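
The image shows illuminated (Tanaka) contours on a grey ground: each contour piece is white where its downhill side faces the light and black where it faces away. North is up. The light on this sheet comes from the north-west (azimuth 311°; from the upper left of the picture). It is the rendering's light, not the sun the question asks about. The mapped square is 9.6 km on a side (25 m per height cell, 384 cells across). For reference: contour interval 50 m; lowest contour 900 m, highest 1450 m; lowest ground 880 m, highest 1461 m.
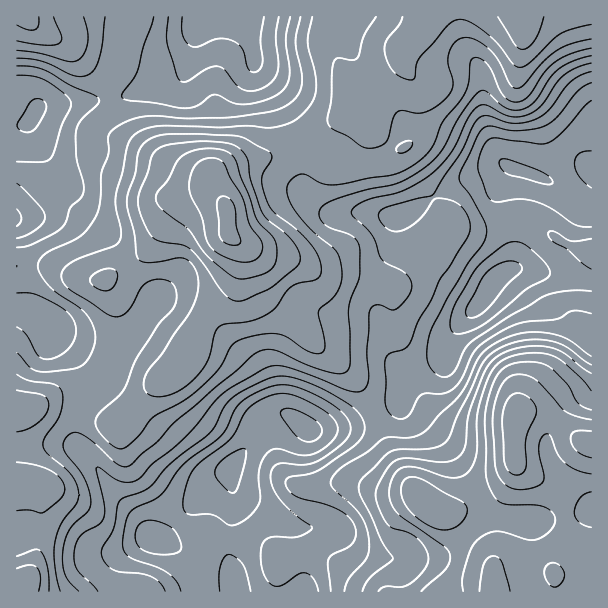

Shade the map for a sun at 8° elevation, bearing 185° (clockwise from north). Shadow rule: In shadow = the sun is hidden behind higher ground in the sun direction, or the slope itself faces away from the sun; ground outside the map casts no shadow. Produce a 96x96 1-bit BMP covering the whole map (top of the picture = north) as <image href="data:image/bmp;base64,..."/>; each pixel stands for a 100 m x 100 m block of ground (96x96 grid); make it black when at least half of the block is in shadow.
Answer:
<image width="96" height="96" href="data:image/bmp;base64,Qk2+BAAAAAAAAD4AAAAoAAAAYAAAAGAAAAABAAEAAAAAAIAEAAATCwAAEwsAAAIAAAAAAAAA////AAAAAAAA+AAAAAAAAfAAAAAA+AfAAAAAD/wAAAAA+B/AAAAAH/wAAADg8D/AAAAAH/wAAAD4YH/AAAAAAAAAAAD4AH/AAAAAAAAAAAD4AD/AAAAAAAAAAADwAD/AAAAAAAAAAADwAB/AAAAAAAABgAAAAB+AAAAAAAABwAAAAA8AAAAAAAAAAAAAAAAAAAAAAAAAAAAAAAAAAAAAAAAAAAAAAAAAAAAAAAAAAAAAAAAAAAAAAAAAAAAAAAAAAAAAAAOAAAAAAAAAAAAAAAfAAAAAAAAAAAAAAB/AAAAA8AAAAAAAAH/AAAAH8AAAAAfgAf/AAAD/8AAAAA/8B//AAAD/8AAAAB//j//AAAB/4AAAAD//7//AAAAf4AAAAD//5//AAAAPwAAAAB//5//AAAADgAAAAB//x/+AAAAAAAAAAB//x/+AAAEAAAAAAA//h/+AAAcAAAAAAA/+A/8AAA8AAAAAAAfgA/8AAB8AAAAAAAAAA/+AAB8AAAAAAAAAAf/gAA/4AAAAAAAAAf/wAA/8AAAAAAAAAf/4BA/+AAAAAAAAAP/4Pgf/AAAAAAAAAP///g//gAAAAAAAAH///h//gAAAAAAAAD//////gAAAAAAAAB//////gAAAAAAAAB//////gAAAAAAAAA+/////gAAAAAAAAAc///9/AAAAAAAAAAA///9/AAAAAAAAAAA///9+AAAAAAAAAAA///98AAAAAAAAAAA///8AAAAAAAAAAAAf//8AAAAAAAAAAAAf//8AAAAAAAAAAAAP//8AAAAAAAAAAAAP//8AAAAAAAAAAAAH//8AAAAAAAAAAAAH//8AAAAAAAAAAAAD//8AAAAAAAAAAAAD//8ADgAAAAAAAAAB//8APwAAAAAAAAAB//zgP4AAAAAAAAAA//j//wAAAADwAAAAf/D/wAAAAAP8AAAAf+P/gAAAAf//wAAAP8//gAAAAf///8AAH5//AAAAAf//8MAAD3/+AAAAAf//4AAAAv9gAAAAAf/gAAAAAf8AAAAAA/+AAAB4P/AAAAAAD/8AAADwP/AAAAAAH/wAAABwP+AAAAAAH/gAAABgP8AAAAAAH/AAAAAAHwAAAAAAD+AAAAAAAAAAAAAADgAAAAAAAAAAAAAAPgAAAAAAAABgAAAP/gAAAAAAAAAAAAA//wAAAAAAAAAAAAf//4AAAAAAAAAAAA///8AAAAAAAAAAAB///8AAAAAAAAAAAD////AAAAAAAAAAAH////gAAAAAAAAAAH////wAAAAAAAAAAH////wAAAAAAAAAAD////4AAAAAAAAAAB////wAAAAAAAAAAA////wAAAAAAAAAAAf///wAAAAAAAAAAAP///gAAAAAAAAAAAP///gAAAAAAAAAAAH///AAAAAAAAAAAAD///AAAAAAAAAAAAD//+AAAAAAAAAAAAB//8AAAAAAAAAAAAB//8AAAAAAAAAAAAA//4AAAAAAAAAAAAA//4AAAAAAAAAAAAAf/wAAAAAAAAAAAAAf/wAAAAAAAAA="/>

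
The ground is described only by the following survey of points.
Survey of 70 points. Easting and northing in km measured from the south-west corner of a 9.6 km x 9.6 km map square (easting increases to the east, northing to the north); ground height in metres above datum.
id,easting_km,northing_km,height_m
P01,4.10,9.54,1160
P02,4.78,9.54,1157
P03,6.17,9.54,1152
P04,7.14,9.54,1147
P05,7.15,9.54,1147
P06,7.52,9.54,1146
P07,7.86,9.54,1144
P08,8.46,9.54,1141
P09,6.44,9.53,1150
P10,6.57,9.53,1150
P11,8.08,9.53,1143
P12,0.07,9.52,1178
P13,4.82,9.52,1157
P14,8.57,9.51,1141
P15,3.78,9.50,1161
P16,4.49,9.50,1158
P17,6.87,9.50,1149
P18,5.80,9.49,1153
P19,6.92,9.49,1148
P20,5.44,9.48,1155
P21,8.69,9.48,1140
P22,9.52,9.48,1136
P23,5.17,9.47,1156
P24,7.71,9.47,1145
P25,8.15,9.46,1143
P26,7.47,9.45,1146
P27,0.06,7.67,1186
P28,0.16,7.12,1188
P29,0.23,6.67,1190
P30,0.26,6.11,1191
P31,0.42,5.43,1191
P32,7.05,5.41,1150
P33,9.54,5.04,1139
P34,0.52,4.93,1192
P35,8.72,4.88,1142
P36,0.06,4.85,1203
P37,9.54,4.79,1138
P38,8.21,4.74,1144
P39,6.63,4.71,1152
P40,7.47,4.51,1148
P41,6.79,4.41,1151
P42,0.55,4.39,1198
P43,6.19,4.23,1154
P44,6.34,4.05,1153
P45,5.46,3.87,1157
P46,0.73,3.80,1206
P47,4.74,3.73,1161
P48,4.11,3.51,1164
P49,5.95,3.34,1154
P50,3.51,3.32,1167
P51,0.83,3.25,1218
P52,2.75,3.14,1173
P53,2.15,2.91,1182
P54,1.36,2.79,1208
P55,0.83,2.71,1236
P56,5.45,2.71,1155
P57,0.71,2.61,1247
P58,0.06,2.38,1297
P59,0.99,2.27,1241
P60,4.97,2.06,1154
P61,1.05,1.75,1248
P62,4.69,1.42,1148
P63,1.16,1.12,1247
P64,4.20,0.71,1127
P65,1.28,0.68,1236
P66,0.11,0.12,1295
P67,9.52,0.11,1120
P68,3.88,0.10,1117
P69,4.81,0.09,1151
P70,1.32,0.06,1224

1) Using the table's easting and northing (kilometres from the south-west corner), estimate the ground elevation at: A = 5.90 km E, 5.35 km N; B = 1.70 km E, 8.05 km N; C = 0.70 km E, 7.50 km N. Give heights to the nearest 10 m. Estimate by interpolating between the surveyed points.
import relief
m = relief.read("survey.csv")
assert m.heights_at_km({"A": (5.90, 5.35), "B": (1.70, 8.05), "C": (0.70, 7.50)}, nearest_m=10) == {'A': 1160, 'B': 1170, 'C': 1180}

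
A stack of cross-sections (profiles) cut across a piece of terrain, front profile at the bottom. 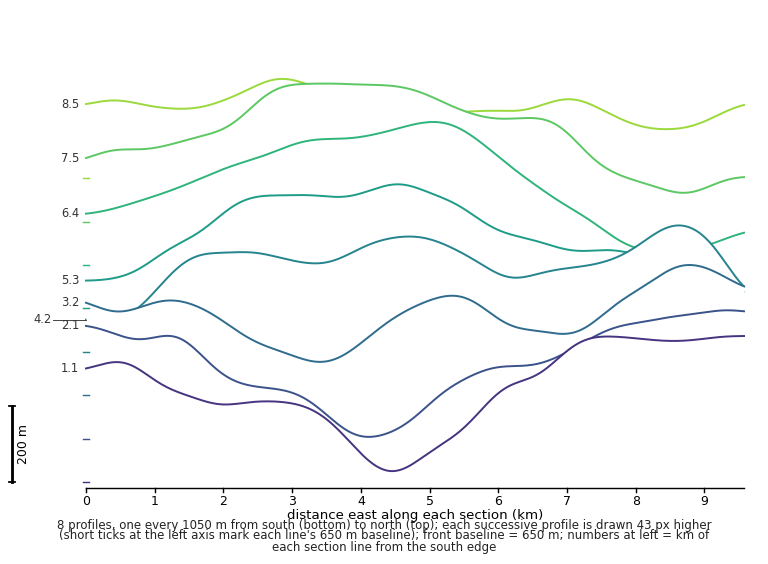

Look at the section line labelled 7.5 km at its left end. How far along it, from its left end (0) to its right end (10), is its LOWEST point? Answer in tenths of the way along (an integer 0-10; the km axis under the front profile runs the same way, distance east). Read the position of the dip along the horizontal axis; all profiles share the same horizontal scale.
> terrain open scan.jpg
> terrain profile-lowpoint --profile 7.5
9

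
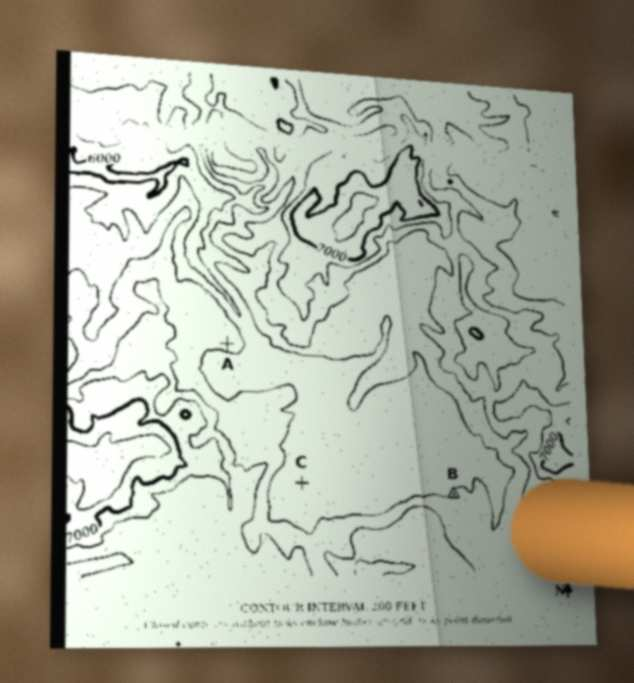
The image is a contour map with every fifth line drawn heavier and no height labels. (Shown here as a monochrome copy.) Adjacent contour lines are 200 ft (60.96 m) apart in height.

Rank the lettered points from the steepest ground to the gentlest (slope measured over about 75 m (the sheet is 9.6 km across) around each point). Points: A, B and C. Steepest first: A B C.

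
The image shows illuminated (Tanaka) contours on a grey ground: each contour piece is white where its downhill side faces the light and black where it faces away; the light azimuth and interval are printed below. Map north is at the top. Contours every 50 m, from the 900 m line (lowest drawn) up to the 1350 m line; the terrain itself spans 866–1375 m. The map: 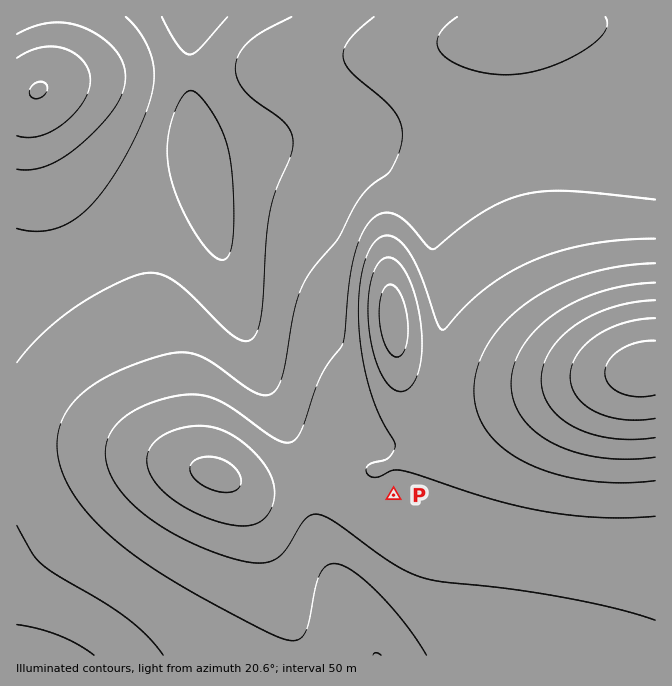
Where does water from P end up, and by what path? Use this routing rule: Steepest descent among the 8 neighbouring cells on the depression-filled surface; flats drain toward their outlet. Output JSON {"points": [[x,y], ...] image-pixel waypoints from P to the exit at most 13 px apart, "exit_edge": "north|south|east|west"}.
{"points": [[394, 495], [394, 508], [394, 522], [394, 535], [390, 548], [377, 562], [364, 575], [352, 588], [352, 602], [355, 615], [362, 628], [370, 642], [375, 655]], "exit_edge": "south"}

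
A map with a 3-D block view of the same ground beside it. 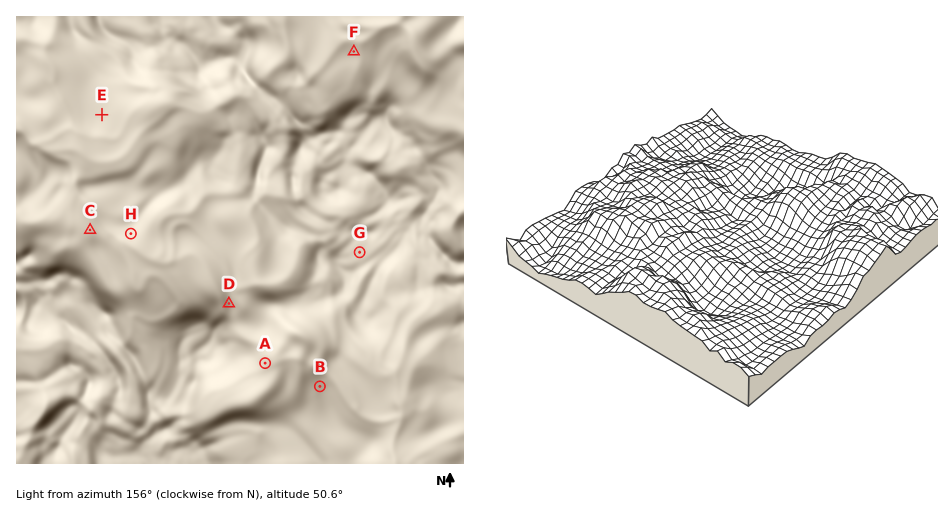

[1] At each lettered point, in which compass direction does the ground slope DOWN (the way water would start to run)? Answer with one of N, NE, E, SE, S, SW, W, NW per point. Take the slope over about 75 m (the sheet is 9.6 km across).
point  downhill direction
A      E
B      NW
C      W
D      NW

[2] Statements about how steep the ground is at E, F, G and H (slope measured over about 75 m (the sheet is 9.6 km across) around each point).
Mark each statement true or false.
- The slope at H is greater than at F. true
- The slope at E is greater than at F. false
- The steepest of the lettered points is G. false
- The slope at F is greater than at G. true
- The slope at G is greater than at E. false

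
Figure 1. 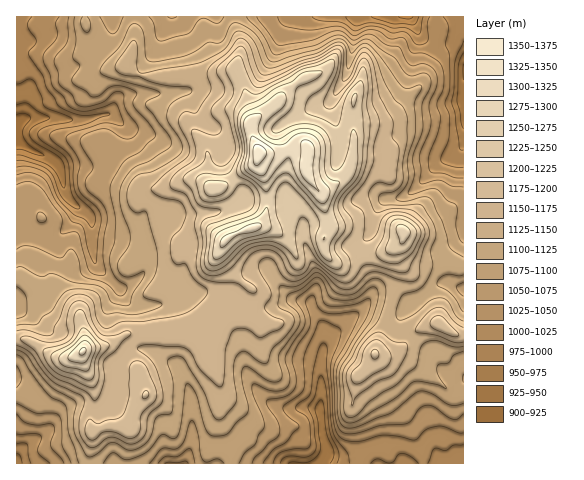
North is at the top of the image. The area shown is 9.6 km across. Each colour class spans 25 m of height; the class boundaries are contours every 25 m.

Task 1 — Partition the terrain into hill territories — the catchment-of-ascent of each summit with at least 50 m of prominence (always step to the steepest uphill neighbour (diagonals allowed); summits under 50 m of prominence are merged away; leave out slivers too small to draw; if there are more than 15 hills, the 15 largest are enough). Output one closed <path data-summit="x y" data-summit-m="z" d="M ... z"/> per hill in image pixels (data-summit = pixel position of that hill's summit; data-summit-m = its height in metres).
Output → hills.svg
<path data-summit="259 152" data-summit-m="1366" d="M463 16l-446 0-1 284 19-3 10-7 1-12-10-18 1-14 4-5 18-6 15-17 4-7-1-5 8 5 7 10 0 27 4 18 24 22 7 14 13 6 3 5 4 35 31 17 7 13 5 13 2 18 0 31-7 23 135 1 6-9 0-10-3-8-3-19 0-54 4-23 31-25 11-11 6-11 1-13-9-18-3-15 3-7 8-11 4-20 8-10 16-2 10-5 29-30 16-8 9-10z"/><path data-summit="83 351" data-summit-m="1304" d="M78 207l-6 15-13 13-18 6-4 5-1 14 10 18-1 12-10 7-19 4 0 78 12 7 10 10 7 29-1 7-24 20-4 11 169 1 7-24-1-43-6-19-7-13-31-17-4-35-3-5-10-4-4-4-6-12-24-22-4-18 0-27-3-5z"/><path data-summit="375 354" data-summit-m="1203" d="M447 282l-13 5-28 22-10 0-26-7-46 39-4 23 0 54 3 19 3 8 0 10-5 9 143-1 0-173z"/><path data-summit="403 230" data-summit-m="1259" d="M463 146l-8 9-16 8-29 30-14 6-10 0-6 5-6 13-2 13-8 11-3 7 3 15 9 18 0 10-5 12 6-1 22 7 10 0 35-26 6-1 17 6z"/>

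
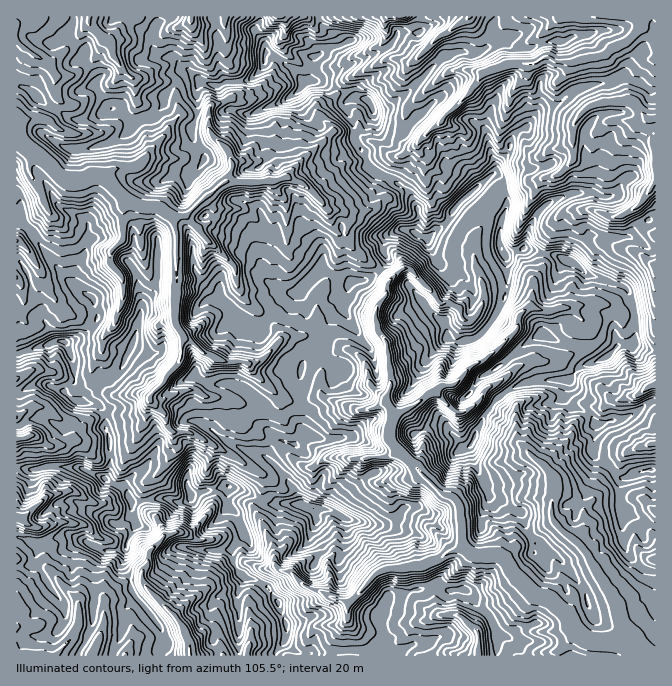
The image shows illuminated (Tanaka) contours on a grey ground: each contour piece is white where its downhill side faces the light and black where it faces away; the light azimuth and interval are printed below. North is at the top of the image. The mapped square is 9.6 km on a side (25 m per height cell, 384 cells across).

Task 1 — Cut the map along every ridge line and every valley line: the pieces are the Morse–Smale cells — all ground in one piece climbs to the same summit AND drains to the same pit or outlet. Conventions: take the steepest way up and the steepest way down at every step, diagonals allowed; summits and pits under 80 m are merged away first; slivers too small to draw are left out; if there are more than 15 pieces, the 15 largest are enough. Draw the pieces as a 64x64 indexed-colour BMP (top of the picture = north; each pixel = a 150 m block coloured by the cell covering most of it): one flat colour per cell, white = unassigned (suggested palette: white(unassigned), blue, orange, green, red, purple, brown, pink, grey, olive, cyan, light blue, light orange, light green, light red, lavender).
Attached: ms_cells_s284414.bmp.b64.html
<image width="64" height="64" href="data:image/bmp;base64,Qk12CAAAAAAAAHYAAAAoAAAAQAAAAEAAAAABAAQAAAAAAAAIAAATCwAAEwsAABAAAAAAAAAA////ALR3HwAOf/8ALKAsACgn1gC9Z5QAS1aMAMJ34wB/f38AIr28AM++FwDox64AeLv/AIrfmACWmP8A1bDFAIiIiIiIiIiHd3cAAAAzMzMzMzzMzMzMzDMzMzMzMzMziIiIiIiIiId3dwAAAAMzMzMzPMzMzMzMMzMzMzMzMzOIiIiIiIiIh3d3AAAAAzMzMzM8zMzMzMwzMzMzMzMzM4iIiIiIiIh3d3d3AAADMzMzMzzMzMzMzDMzMzMzMzMziIiIiIiIh3d3d3cAADMzMzMzPMzMzMzDMzMzMzMzMzOIiIiIiIh3d3d3dwAAMzMzMzM8zMzMzDMzMzMzMzMzM4iIiIiIiHd3d3d3AAMzMzMzMzMzzMzDMzMzMzMzMzMziIiIiIiHd3d3d3dwMzMzMzMzMzMzMzMzMzMzMzMzMzOIiIiIiId3d3d3dzMzMzMzMzMzMzMzMzMzMzMzMzMzM4iIiIiIh3d3d3d3MzMzMzMzMzMzMzMzMzMzMzMzMzMziIiIiIiHd3d3d3czMzMzMzMzMzMzMzIiIjMzMzMzMzOLuIiLu7d3d3d3dzMzMzMzMzMzMzMzMiIiMzMzMzMzM7u7u7u7u3d3d3d3czMzMzMzMzMzMzMyIiIzMzIzMzMzu7u7u7u7d3d3d3czMzMzMzMzMzMzMyIiIjMzIiMzMzO7u7u7u7t3d3d3dzMzMzMzMzMzMzMzIiIiMzIiIzMzM7u7u7u7uxd3F3dzMxERMzMzMzMzMzMiIiIzMiIiMzMzu7u7u7uxERERF3MxEREzMzMzMzMzIiIiIiIiIiIzMzO7u7u7sREREREREREREzMzMzMzMzIiIiIiIiIiIjMzM7u7u7qhEREREREREREzMzMzMzMzIiIiIiIiIiIiIwADqqqqqqEREREREREREzMzMzMzMzMiIiIiIiIiIiIgAACqqqqqoRERERERERETMzMzMzMzMzIiIiIiIiIiIgAAAKqqqqqhERERERERERERMzMzMzMzMiIiIiIiIiIiAAAAqqqqqqERERERERERERETMzMzMzMyIiIiIiIiIiIAAACqqqqqoRERERERERERERMzMzMzMyIiIiIiIiIiItAAAKqqqqqhEREREREREREREzMzMzMiIiIiIiIiIiIt3d0AqqqqERERERERERERERETMyIiIiIiIiIiIiIiLd3d3d2qqqERERERERERERERVSIiIiIiIiIiIiIiIiIt3d3d3aqqqhERERERERERERVVIiIiIiIiIiIiIiIiIi3d3d3dqqqqERERERERERERVVVSIiIiIiIiIiIiIiIiIt3d3d2qqqoREREREREREVVVVVIiIiIiIiIiIiIiIiIiIt3d3RqqoRERERERERVVVVVVUiIiIiIiIiIiIiIiIiIiIt3dEREREREREREVVVVVVVVVIiIiIiIiIiIiIiIiIiIiIkQREREREREREVVVVVVVVVVSIiIiIiIiIiIiIiIiIiIiRBERERERERERVVVVVVVVVVIiIiIiIiIiIiIiIiIiIiJEERERERERERFVVVVVVVVVVSIiIiIiIiIiIiIiIiIiIkQREREREREREVVVVVVVVVVVUiIiIiIiIiIiIiIiIiIiRBERERERERERVVVVVVVVVVVSIiIiIiIiIiIiIiIiIiREERERERERERFVVVVVVVVVVVUiIiIiIiIiIiIiIiIkREQREREREREREVVVVVVVVVVVVVUiIiIiIiIiIiIiJERERBERERERERERVVVVVVVVVVVVVVIiIiIiIiIiIiREREREERERERERERFVVVVVVVVVVVVVUiIiIiIiJCJEREREREQREREREREREVVVVVVVVVVVVVVSIiIiIiJERERERERERBERERERERERVVVVVVVVVVUFVVUlRCIiIkRERERERERJERERERERERFRFVVVVVVVVQVVVVVEQiIiJERERERERJkRERERERERERERVVVVVVVVVVVVVUREIiIkREREREREmRERERERERERERVVVVVVVVVVVVVVRERCIiRERERERERJEREREREREREREVVVVVVVVVVVVVREREQiJEREREREREkREREREREREREREREVVWZlVVVVREREREIkRERERERJmRERERERERERERERERZmZmZVVUREREREREREQAREREmZERERERERERERERFmZmZmZmZURERERERERERAAERESZkRERERERERERERFmZmZmZmZmAABEREREREREAARERJmRERERERERERERFmZmZmZmZmAAAAREREREREREREREmZERERERERERERFmZmZmZmZmYAAAAERERERERERERERJkREREREREREREWZmZmZmZmZgAABERERERERERERERESRERERERERER7uZmZmZmZmZgAAAERERERERERERERESZERERERERERHu7uZmZmZmZmAP/wBERERERERERERERJkREREREREREe7u5mZmZmZmb///8ARERERERERERERJmRERERERERHu7uAGZmZmYG//////AERERERERERERESZEREREREe7u7gAGZmZmYAAP/////wCUSURERERERERJkREREREe7u7gAAZmZmAAAAAP////8JmZmZmUSZRERESRERERER7u4AAABmZmAAAAAAAP//8AAAmZmZmZmZlESZERERER7u7gAAAAZmYAAAAAAAAP8AAAAJmZmZmZmZmZkREREREe7gAAAABmYAAAAAAAAAAAAAAACZmZmZmZmZmRERERERHgAAAAAGZgAAAAAAAAAAAAAAAJmZmZmZmZmZ"/>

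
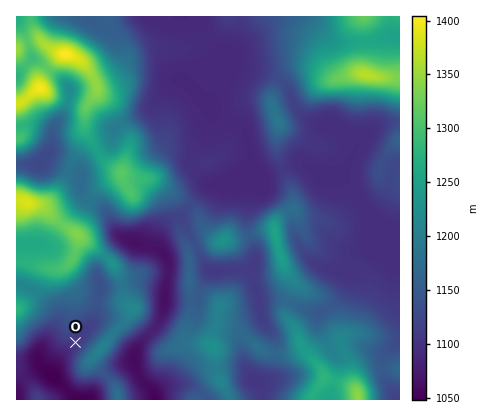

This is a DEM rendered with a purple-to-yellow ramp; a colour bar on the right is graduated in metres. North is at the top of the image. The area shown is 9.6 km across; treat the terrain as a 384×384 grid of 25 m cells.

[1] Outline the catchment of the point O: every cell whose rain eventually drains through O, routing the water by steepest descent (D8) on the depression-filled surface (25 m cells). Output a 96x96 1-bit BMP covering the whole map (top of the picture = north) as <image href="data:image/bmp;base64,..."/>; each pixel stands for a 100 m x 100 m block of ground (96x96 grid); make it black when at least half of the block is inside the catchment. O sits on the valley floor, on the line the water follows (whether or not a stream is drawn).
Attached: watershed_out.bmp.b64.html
<image width="96" height="96" href="data:image/bmp;base64,Qk2+BAAAAAAAAD4AAAAoAAAAYAAAAGAAAAABAAEAAAAAAIAEAAATCwAAEwsAAAIAAAAAAAAA////AAAAAAAAAAAAAAAAAAAAAAAAAAAAAAAAAAAAAAAAAAAAAAAAAAAAAAAAAAAAAAAAAAAAAAAAAAAAAAAAAAAAAAAAAAAAAAAAAAAAAAAAAAAAAAAAAAAAAAAAAAAAAAAAAAAAAAAAAAAAAAAAAAAAAAAAAAAAAAAAAAAAAAAAAAAAAAAAAAAAAAAAAAAAAAAAAAAAAAAAAAgAAAAAAAAAAAAAABwAAAAAAAAAAAAAAD4AAAAAAAAAAAAAAf8AAAAAAAAAAAAAA/8AAAAAAAAAAAAAB/+AAAAAAAAAAAAAB//AAAAAAAAAAAAAB//gAAAAAAAAAAAAA//wAAAAAAAAAAAAA//4AAAAAAAAAAAAA//4AAAAAAAAAAAAA//4AAAAAAAAAAAAA//wAAAAAAAAAAAAA//gAAAAAAAAAAAAA//gAAAAAAAAAAAAA//gAAAAAAAAAAAAB//AAAAAAAAAAAAAD//AAAAAAAAAAAAAD//AAAAAAAAAAAAAD//AAAAAAAAAAAAAD/+AAAAAAAAAAAAAB/+AAAAAAAAAAAAAA/8AAAAAAAAAAAAAA/4AAAAAAAAAAAAAAfwAAAAAAAAAAAAAAfgAAAAAAAAAAAAAAeAAAAAAAAAAAAAAAcAAAAAAAAAAAAAAAIAAAAAAAAAAAAAAAAAAAAAAAAAAAAAAAAAAAAAAAAAAAAAAAAAAAAAAAAAAAAAAAAAAAAAAAAAAAAAAAAAAAAAAAAAAAAAAAAAAAAAAAAAAAAAAAAAAAAAAAAAAAAAAAAAAAAAAAAAAAAAAAAAAAAAAAAAAAAAAAAAAAAAAAAAAAAAAAAAAAAAAAAAAAAAAAAAAAAAAAAAAAAAAAAAAAAAAAAAAAAAAAAAAAAAAAAAAAAAAAAAAAAAAAAAAAAAAAAAAAAAAAAAAAAAAAAAAAAAAAAAAAAAAAAAAAAAAAAAAAAAAAAAAAAAAAAAAAAAAAAAAAAAAAAAAAAAAAAAAAAAAAAAAAAAAAAAAAAAAAAAAAAAAAAAAAAAAAAAAAAAAAAAAAAAAAAAAAAAAAAAAAAAAAAAAAAAAAAAAAAAAAAAAAAAAAAAAAAAAAAAAAAAAAAAAAAAAAAAAAAAAAAAAAAAAAAAAAAAAAAAAAAAAAAAAAAAAAAAAAAAAAAAAAAAAAAAAAAAAAAAAAAAAAAAAAAAAAAAAAAAAAAAAAAAAAAAAAAAAAAAAAAAAAAAAAAAAAAAAAAAAAAAAAAAAAAAAAAAAAAAAAAAAAAAAAAAAAAAAAAAAAAAAAAAAAAAAAAAAAAAAAAAAAAAAAAAAAAAAAAAAAAAAAAAAAAAAAAAAAAAAAAAAAAAAAAAAAAAAAAAAAAAAAAAAAAAAAAAAAAAAAAAAAAAAAAAAAAAAAAAAAAAAAAAAAAAAAAAAAAAAAAAAAAAAAAAAAAAAAAAAAAAAAAAAAAAAAAAAAAAAAAAAAAAAAAAAAAAAAAAAAAAAAAAAAAAAAAAAAAAAAAAAAAAAAAAAAAAAAAAAAAAAAAAAAAAAAAAAAAAAAAAAAAAAAAA="/>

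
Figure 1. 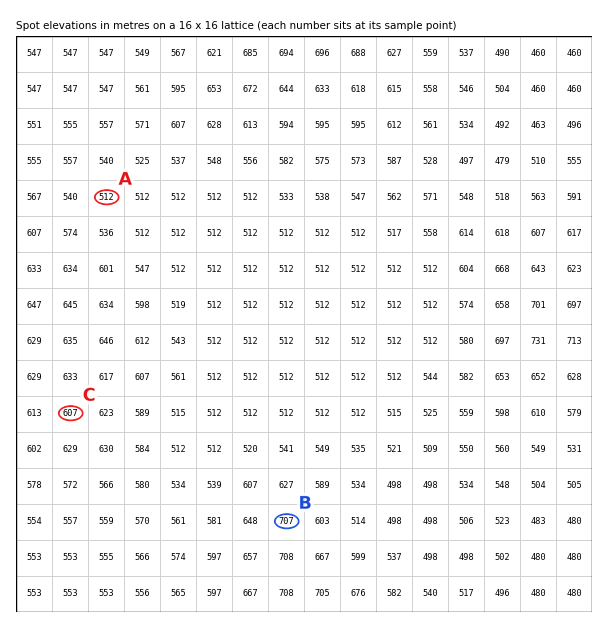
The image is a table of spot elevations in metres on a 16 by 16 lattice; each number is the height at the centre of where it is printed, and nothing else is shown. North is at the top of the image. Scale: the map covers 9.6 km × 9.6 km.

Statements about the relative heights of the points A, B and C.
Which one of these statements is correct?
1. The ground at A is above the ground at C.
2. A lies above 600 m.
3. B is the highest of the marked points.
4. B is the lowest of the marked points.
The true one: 3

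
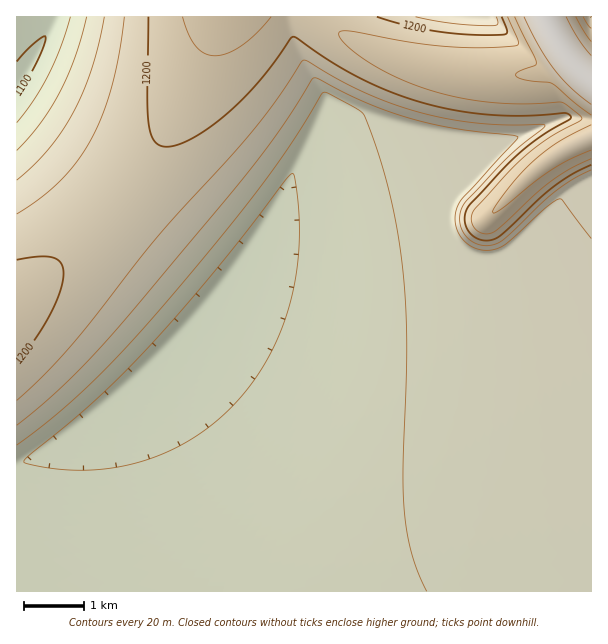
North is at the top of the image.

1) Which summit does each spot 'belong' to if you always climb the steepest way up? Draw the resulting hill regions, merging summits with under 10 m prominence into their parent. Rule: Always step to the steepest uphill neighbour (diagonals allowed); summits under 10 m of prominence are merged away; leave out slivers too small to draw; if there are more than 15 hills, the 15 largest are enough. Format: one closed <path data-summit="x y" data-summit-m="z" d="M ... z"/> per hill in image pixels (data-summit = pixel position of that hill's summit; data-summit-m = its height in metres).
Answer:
<path data-summit="591 138" data-summit-m="1251" d="M582 118l-19 0-9 3-36 15-63 32-53 18-61 13-63 6-44 65-48 59-54 53-31 27-48 36-30 19-7 3 0 124 575 1 1-472z"/><path data-summit="227 17" data-summit-m="1230" d="M288 16l-234 0-20 41-18 27 0 38 200 170 32-43 28-42 32-61 18-42-1-8-27-43-6-15z"/><path data-summit="545 17" data-summit-m="1278" d="M591 16l-301 0-1 10 5 16 14 30 17 24 1 8-18 42-31 58 13 1 51-6 61-13 53-18 63-32 36-15 9-3 28 2z"/><path data-summit="17 312" data-summit-m="1209" d="M17 122l-1 343 4 1 54-36 58-48 54-53 26-32 4-7z"/>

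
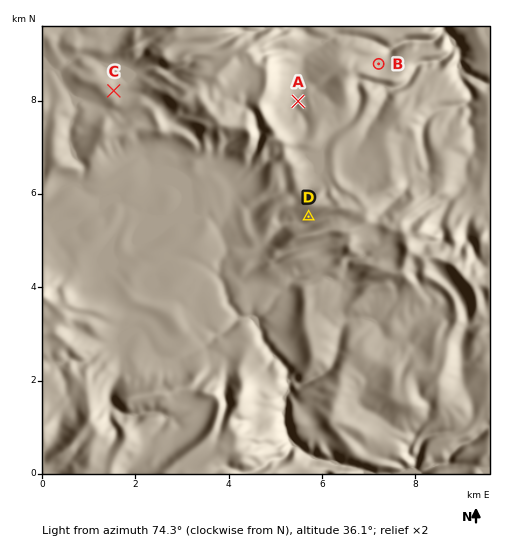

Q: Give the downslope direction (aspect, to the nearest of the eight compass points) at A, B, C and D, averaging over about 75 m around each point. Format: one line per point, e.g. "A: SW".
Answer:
A: NW
B: NE
C: E
D: SW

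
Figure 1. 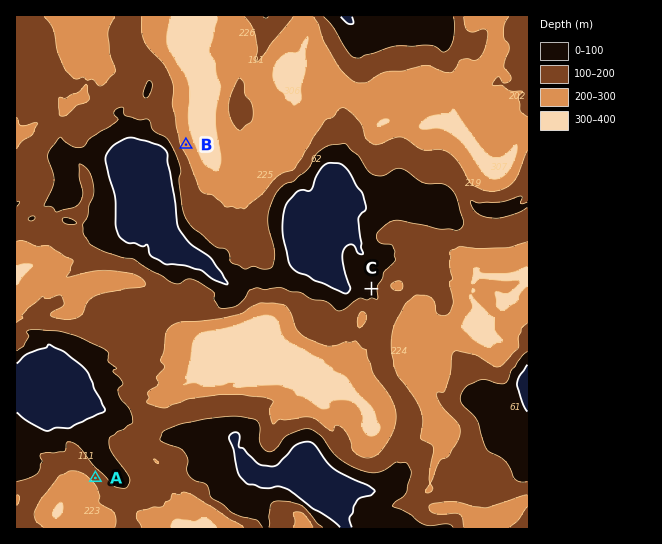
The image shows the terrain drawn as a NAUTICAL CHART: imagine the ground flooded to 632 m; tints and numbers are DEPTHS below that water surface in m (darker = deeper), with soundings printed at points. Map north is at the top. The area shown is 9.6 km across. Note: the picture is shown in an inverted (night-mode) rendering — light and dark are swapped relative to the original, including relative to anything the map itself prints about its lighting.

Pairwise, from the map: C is higher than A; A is higher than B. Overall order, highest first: C A B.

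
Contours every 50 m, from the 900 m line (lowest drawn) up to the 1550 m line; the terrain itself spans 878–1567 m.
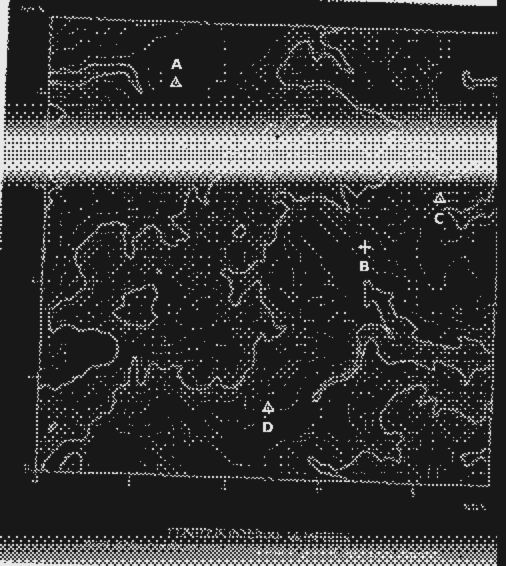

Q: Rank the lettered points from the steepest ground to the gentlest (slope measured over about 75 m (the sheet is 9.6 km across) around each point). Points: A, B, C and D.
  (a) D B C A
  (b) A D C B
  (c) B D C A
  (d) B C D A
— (d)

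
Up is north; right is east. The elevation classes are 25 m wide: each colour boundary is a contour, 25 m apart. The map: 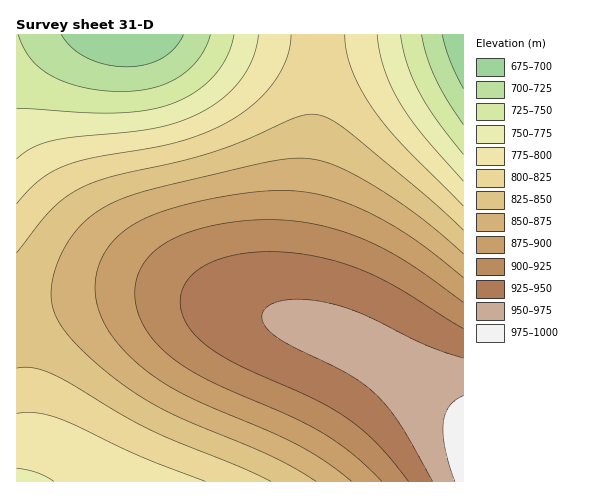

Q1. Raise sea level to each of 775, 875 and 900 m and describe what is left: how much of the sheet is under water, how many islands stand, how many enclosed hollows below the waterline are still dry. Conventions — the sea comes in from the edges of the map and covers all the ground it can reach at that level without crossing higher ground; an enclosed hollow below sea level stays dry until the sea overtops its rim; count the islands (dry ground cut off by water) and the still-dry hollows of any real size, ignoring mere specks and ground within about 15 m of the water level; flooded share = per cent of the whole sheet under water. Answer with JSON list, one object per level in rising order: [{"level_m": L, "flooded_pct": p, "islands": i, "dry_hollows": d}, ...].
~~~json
[{"level_m": 775, "flooded_pct": 15, "islands": 0, "dry_hollows": 0}, {"level_m": 875, "flooded_pct": 60, "islands": 0, "dry_hollows": 0}, {"level_m": 900, "flooded_pct": 70, "islands": 0, "dry_hollows": 0}]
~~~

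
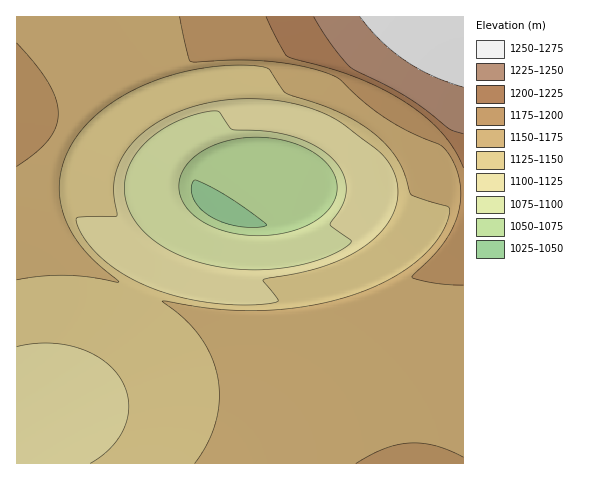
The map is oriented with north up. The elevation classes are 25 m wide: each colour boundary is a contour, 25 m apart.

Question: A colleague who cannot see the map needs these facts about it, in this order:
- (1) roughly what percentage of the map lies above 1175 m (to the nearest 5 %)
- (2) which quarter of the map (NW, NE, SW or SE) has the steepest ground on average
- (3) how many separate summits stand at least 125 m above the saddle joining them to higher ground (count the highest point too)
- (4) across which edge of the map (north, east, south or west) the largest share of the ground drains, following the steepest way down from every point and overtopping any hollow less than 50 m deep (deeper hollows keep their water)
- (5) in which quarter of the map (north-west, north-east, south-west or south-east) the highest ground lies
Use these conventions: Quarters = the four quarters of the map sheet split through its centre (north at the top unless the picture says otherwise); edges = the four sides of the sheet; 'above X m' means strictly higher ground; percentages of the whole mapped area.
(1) Roughly 15 % of the ground is higher than 1175 m.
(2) Slopes are steepest in the north-east quarter.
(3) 1 summit rises at least 125 m above its surroundings.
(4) The largest share of the runoff leaves by the western edge.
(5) The highest point lies in the north-east quarter of the map.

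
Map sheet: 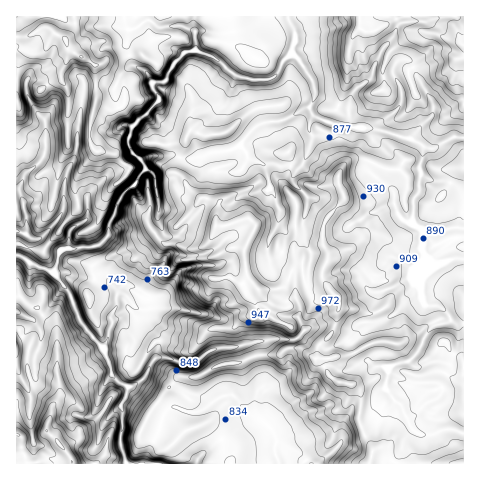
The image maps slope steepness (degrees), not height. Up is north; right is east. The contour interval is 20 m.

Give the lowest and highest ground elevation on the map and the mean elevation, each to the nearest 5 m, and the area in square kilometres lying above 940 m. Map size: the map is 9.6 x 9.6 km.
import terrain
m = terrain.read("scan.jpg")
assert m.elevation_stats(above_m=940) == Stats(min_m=665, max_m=1045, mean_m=875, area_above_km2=19.9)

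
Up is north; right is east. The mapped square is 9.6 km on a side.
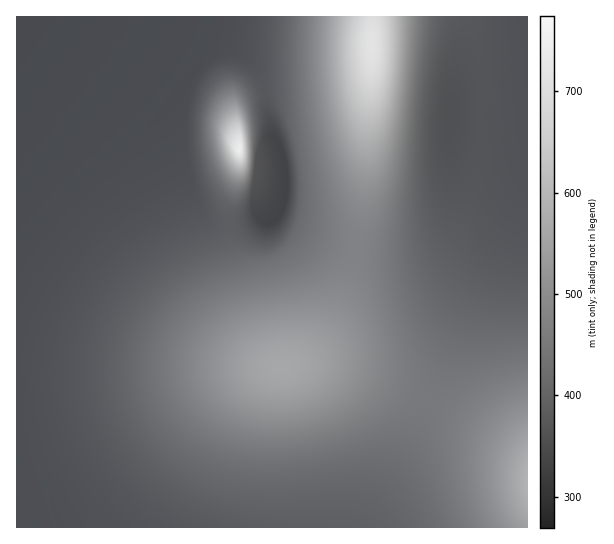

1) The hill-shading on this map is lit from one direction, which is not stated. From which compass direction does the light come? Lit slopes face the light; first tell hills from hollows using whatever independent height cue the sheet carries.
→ NW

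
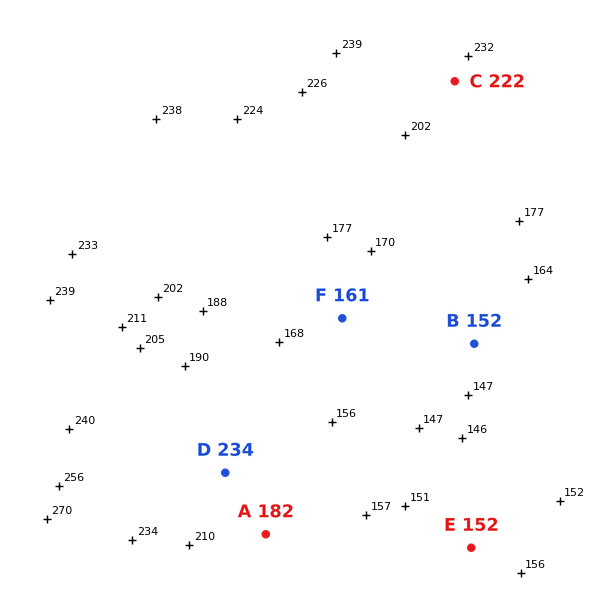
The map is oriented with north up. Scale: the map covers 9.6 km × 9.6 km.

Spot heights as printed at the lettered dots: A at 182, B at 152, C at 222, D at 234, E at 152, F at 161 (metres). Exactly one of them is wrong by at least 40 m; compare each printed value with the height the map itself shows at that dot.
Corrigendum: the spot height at D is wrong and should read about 184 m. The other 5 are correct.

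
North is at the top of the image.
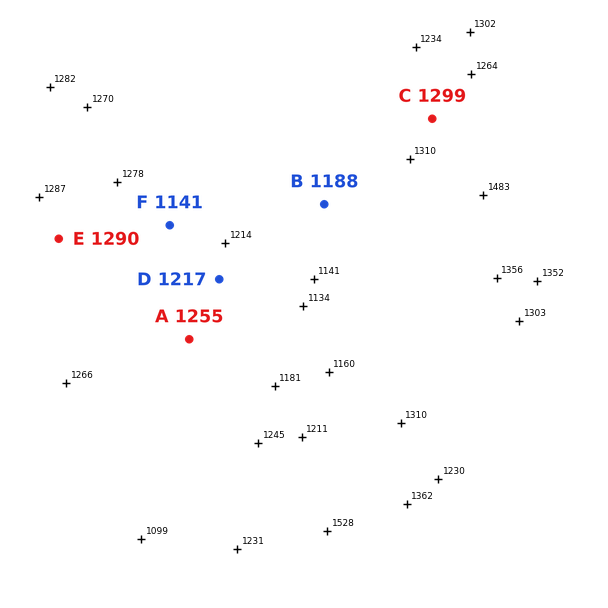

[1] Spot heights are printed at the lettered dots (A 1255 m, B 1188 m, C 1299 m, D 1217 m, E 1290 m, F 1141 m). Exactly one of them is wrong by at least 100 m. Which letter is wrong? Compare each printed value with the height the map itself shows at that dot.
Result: F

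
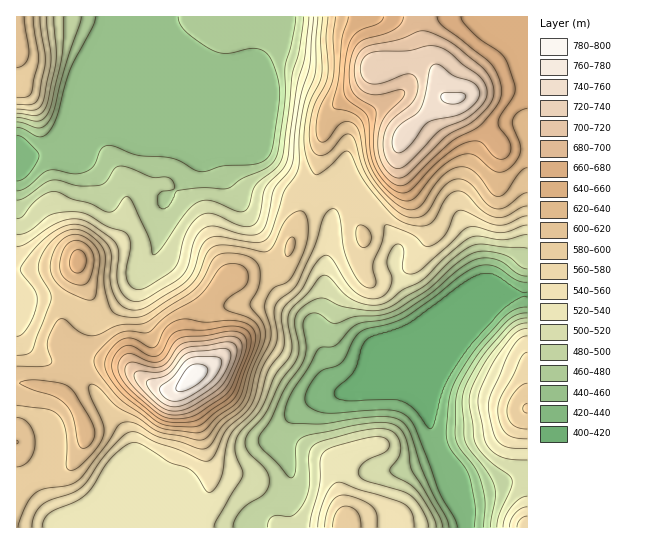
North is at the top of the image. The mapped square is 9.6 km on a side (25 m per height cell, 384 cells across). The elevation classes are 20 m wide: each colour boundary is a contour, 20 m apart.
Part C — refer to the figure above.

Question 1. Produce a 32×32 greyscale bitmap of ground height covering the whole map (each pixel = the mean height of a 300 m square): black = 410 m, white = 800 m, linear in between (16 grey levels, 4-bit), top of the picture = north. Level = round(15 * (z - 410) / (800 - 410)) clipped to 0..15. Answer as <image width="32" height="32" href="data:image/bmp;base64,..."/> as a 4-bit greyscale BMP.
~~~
<image width="32" height="32" href="data:image/bmp;base64,Qk12AgAAAAAAAHYAAAAoAAAAIAAAACAAAAABAAQAAAAAAAACAAATCwAAEwsAABAAAAAAAAAAAAAAABEREQAiIiIAMzMzAERERABVVVUAZmZmAHd3dwCIiIgAmZmZAKqqqgC7u7sAzMzMAN3d3QDu7u4A////AGVUREREREQzNEZ3ZVQxEkZ2VVREREVUMzNGZmVUIRJFd2ZURERFVEQzRVVUQxESNHd3ZURVVVVEM0VUQzIRIzSHeHZVVWZlQyNEVUQxESREh3iHZWZ3ZTMjNEREIRI0Vnd4h3eJmXZDIiIjMyESNWd3iId5vMuYZCIREREQEkVniIh3m97tynUyEQAAAAJFZ4iIiKzN7tuFQhEQAAABNFZ3eImrq97sllMhEAAAACRWZ4iImZq8zKdUIiEAAAASRWd3d4iJmaqXUyIiEQAAASRmd3dmeImIh1QzMzMhAAASZnd3VVZ4iIdlREVUMhAAAGZ4h1RFZ4iHdlRWZVQxABFniZdURFaIh3dVVmVVQyEjVniGVDRGd2Z3ZWZlVlQzM0VnZUQzRVVVd2VnZmZlVVVERUREM0RERWdmZmZ3ZmZ2NEQzMzMzMzRmZmZomHZ4hyIzMzMzMzM0VmZmiqmHeIgSIiIzIiIiI0Z3Z6zKmImYERESIiIRERI1d3i8zKmaqRIRERERERERNYh4vdzLqqkzIRERERERESV5iazd3LqZZTEREREREREleZq7zd3bqXYxERERERERJGiry7zd3Kp2QhERERERESRXrMzM3MupdkIRERERIiIjV5vMzMy6qXZDIREREiIiI1eau7y7qpl2QyERESIiIiNXmaq7qqmZ"/>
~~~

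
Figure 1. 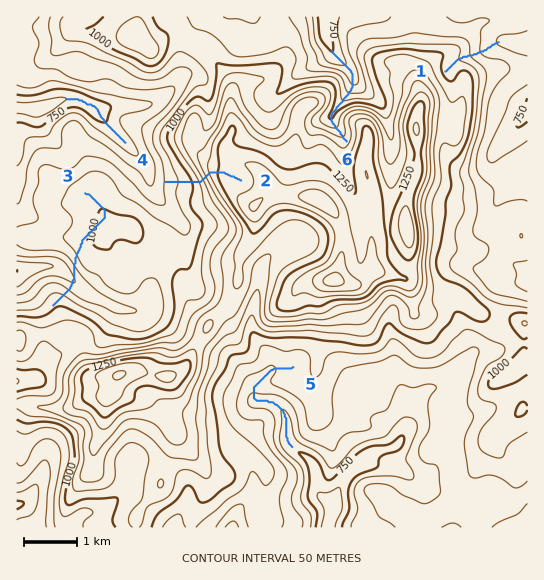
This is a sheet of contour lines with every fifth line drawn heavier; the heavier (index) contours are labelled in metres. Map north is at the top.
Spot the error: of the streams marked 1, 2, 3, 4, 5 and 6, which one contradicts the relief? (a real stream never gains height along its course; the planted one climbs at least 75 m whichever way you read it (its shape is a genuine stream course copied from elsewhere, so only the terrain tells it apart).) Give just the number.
3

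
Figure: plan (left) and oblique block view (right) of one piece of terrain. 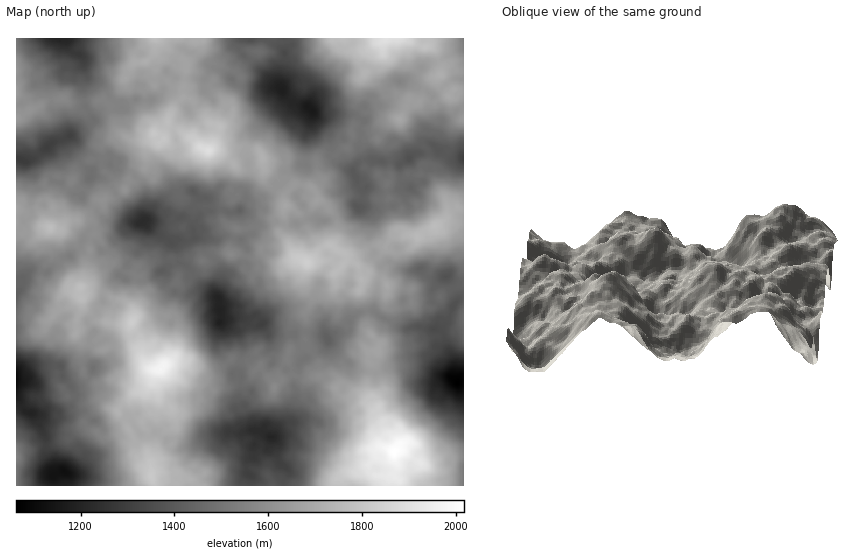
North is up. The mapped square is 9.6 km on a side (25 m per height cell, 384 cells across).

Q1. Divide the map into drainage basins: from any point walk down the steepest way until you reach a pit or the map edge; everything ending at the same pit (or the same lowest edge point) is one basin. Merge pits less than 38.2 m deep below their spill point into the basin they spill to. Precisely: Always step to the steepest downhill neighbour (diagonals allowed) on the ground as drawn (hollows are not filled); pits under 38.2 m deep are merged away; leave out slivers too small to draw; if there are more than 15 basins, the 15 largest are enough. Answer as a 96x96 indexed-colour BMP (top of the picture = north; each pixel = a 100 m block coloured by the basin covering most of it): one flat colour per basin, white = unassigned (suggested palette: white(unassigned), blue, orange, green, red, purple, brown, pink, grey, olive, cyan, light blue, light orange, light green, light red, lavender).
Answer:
<image width="96" height="96" href="data:image/bmp;base64,Qk12EgAAAAAAAHYAAAAoAAAAYAAAAGAAAAABAAQAAAAAAAASAAATCwAAEwsAABAAAAAAAAAA////ALR3HwAOf/8ALKAsACgn1gC9Z5QAS1aMAMJ34wB/f38AIr28AM++FwDox64AeLv/AIrfmACWmP8A1bDFAKqqqqqqqqqqqqqqqqqqoREREREzMzMzMzMzMzMzMzMzMzMzERERERERAAAAAAAAAKqqqqqqqqqqqqqqqqqqoRERERMzMzMzMzMzMzMzMzMzMzMzERERERERAAAAAAAAAKqqqqqqqqqqqqqqqqqqoREREzMzMzMzMzMzMzMzMzMzMzMzMREREREQAAAAAAAAAKqqqqqqqqqqqqqqqqqqozMzMzMzMzMzMzMzMzMzMzMzMzMzMzMREREQAAAAAAAAAKqqqqqqqqqqqqqqqqqqozMzMzMzMzMzMzMzMzMzMzMzMzMzMzMzEREQAAAAAAAAAKqqqqqqqqqqqqqqqqqqoTMzMzMzMzMzMzMzMzMzMzMzMzMzMzMzEREQAAAREQAAAKqqqqqqqqqqqqqqqqqqERMzMzMzMzMzMzMzMzMzMzMzMzMzMzMzMREQABEREREREVqqqqqqqqqqqqqqqqoRERMzMzMzMzMzMzMzMzMzMzMzMzMzMzMzMxEQAREREREREVVVWlqqqqqqqqqqqqoRERETMzMzMzMzMzMzMzMzMzMzMzMzMzMzMzMzEREREREREVVVVVVaqqqqqqqqqqERERETMzMzMzMzMzMzMzMzMzMzMzMzMzMzMzMxEREREREREVVVVVVVVaqqqqWqqqERERERMzMzMzMzMzMzMzMzMzMzMzMzMzMzMzMxEREREREREVVVVVVVVVqqpVVVWqERERERMzMzMzMzMzMzMzMzMzMzMzMzMzMzMzEREREREREREVVVVVVVVVWlVVVVVRERERERMzMzMzMzMzMzMzMzMzMzMzMzMzMzMzEREREREREREVVVVVVVVVVVVVVVURERERERMzMzMzMzMzMzMzMzMzMzMzMzMzMzMzEREREREREREVVVVVVVVVVVVVVVURERERERMzMzMzMzMzMzMzMzMzMzMzMzMzMzMxEREREREREREVVVVVVVVVVVVVVVERERERERMzMzMzMzMzMzMzMzMzMzMzMzMzMzNBEREREREREREVVVVVVVVVVVVVVVERERERETMzMzMzMzMzMzMzMzMzMzMzMzMzMzNBEREREREREREVVVVVVVVVVVVVVVURERERETMzMzMzMzMzMzMzMzMzMzMzMzMzMzQREREREREREREVVVVVVVVVVVVVVVVRERERMzMzMzMzMzMzMzMzMzMzMzMzMzMzMUEREREREREREREVVVVVVVVVVVVVVVVVERETMzMzMzMzMzMzMzMzMzMzMzMzMzERFEEREREREREREREVVVVVVVVVVVVVVVVVVRETMzMzMzMzMzMzMzMzMzMzMzMzMxEURBEREREREREREREVVVVVVVVVVVVVVVVVVVETMzMzMzMzMzMzMzMzMzMzMzMzPBFERBEREREREREREREVVVVVVVVVVVVVVVVVVVUTMzMzMzMzMzMzMzMzRDMzMzMzzEREREEREREREREREREVVVVVVVVVVVVVVVVVVVVTMzMzMzMzMzMzMzM0REMzzDPMzMREREEREREREREREREVVVVVVVVVVVVVVVVVVVVTMzMzMzMzMzMzMzNERETMzMzMzMREREEREREREREREREVVVVVVVVVVVVVVVVVVVRBMzMzNEREQzMzM0RERETMzMzMzMREREEREREREREREREVVVVVVVVVVVVVVVVVVVRBEUNERERERDMzNEREREzMzMzMzMREREEREREREREREREVVVVVVVVVVVVVVVVVVUQRERREREREREREREREREzMzMzMzMxEREEREREREREREREVVVVVVVVVVVVVVVVVVUQRERREREREREREREREREzMzMzMzMzMxEEREREREREREREVVVVVVVVVVVVVVVVVVUQRERREREREREREREREREREzMzMzMzMzMzBEREREREREREVVVVVVVVVVVVVVVVVUUQRERRERERERERERERERERETMzMzMzMzMzBEREREREREREVVVVVVVVVUREVVVVVEUQRERRERERERERERERERERETMzMzMzMzMwREREREREREREVVVVVVVVVERERVVVVFEQRERRERERERERERERERERETMzMzMzMzMEREREREREREREVVVVVVVVVERERVVVVRERBERFERERERERERERERERETMzMzMzMzBEREREREREREREVVVVVVVVVERERFVVVREREERFERERERERERERERERETMzMzMzMzBEREREREREREREVVVVdVVVVERERERERREREERRERERERERERERERERETMzMzMzMzBEREREREREREREd3d3d1VVVERERERERRERERERERERERERERERERERETMzMzMzMzBEREREREREREREd3d3d3VVVURERERERZERERERERERERERERERERERETMzMzMzMzBEREREREREREREd3d3d3dVVUREREREUZkRERERERERERERERERERERERMzMzMzMzBEREREREREREREd3d3d3d3VURERERFERmZERERERERERERERERERERERMzMzMzMzBEREREREREREREd3d3d3d3d0RERFERERmZkRERERERERERERERERERERMzMzMzMwRERERER7u7hEREd3d3d1V3d0REURERERmZmZERERERERERERERERERERMzMzMzMwRERERER7u7u4REd3d3dVVVVVERERERERmZmZkRERERERERERERERERETMzBzMwRERERERER7u7u7uEd3d3VVVVVUWRERERERmZmZmRERERERERERERERERETBERERERERERERERHu7u7u7t3d3VVVVVUWRERERERmZmZmZEREREREREREREREREQREREREREREREREREe7u7u7t3d1VVVVVVRZEREREZmZmZmZmZEREREREREREREREQRERERERERERERERER7u7u7t3d3VVVVVVRFmREZmZmZmZmZmZkREREREREREREREQRERERERERERERERERHu7u7t3d3VVVVVVREWZGZmZmZmZmZmZmREREREREREREREQRERERERERERERERERHu7u7t3d3dVVVVVRERZmZmZmZmZmZmZmZEREREREREERFE/xEREREREREREREREREe7u7t3d3dVVVVVVERZmZmZmZmZmZmZmZkRERERERBEREf//ERERG7EREREREREREe7u7t3d3dVVVVVVERZmZmZmZmZmZmZmZmZmREREQRERH///8REbu7uxEREREREREe7u7t3d3dVVVVVVERZmZmZmZmZmZmZmZmZmREREREERT/////G7u7u7sREREREREe7u7t3d3dVVVVVVEWZmZmZmZmZmZmZmZmZmRERERERE//////+7u7u7u7sRERERHu7u7t3d3dVVVVVVFmZmZmZmZmZmZmZmZmZmZERERERP///////7u7u7u7uxERERHu7u7hEd3dVVVVVVVmZmZmZmZmZmZmZmZmZmZERERERP///////7u7u7u7u7uIiBHu7u7hEREdd3VVVVVmZmZmZmZmZmZmZmZmZmRERERERP///////7u7u7u7u4iIiIiO7u7hERmRF3dVVVZmZmZmZmZmZmZmZmZmZkRERERERE///////7u7u7u7u4iIiIiI7uEREZmRF3d3dmZmZmZmZmZmZmZmZmZmZERERERERE//////+7u7u7u7uIiIiIiIgRERGZkRF3d3d2ZmZmZmZmZmZmZmZmZmZERERERERP//H///+7u7u7u7uIiIiIiIiBEZmZkRF3d3d3ZmZmZmZmZmZmZmZmZmZERERERERE8REf//u7u7u7u7uIiIiIiIiIEZmZkRd3d3d3dmZmZmZmZmZmZmZmZmZkREREREREERER/7u7u7u7u7uIiIiIiIiIiJmZmZd3d3d3eZZmZmZmZmZmZmZmZmZmRERERERBERERG7u7u7u7u7uIiIiIiIiIiJmZmXd3d3d3mZl3ZmZmZmZmZmZmZmZmZERERERCERERu7u7u7u7u7uIiIiIiIiIiJmZmXd3d3eZmZmZlmZmZmZmZmZmZmZmREREREQiIRERu7u7u7u7u7iIiIiIiIiIiJmZmXd3d3mZmZmZd2ZmZmZmZmZmZmZmRERERCIiIhIiu7u7u7u7u7iIiIiIiIiIiJmZmZd3d5mZmZmXd2ZmZmZmZmZmZmZmREREQiIiIiIiK7u7u7u7u7iIiIiIiIiIiJmZmZmZmZmZmZl3d3FmZmZmZmZmZmZmZEREQiIiIiIiK7u7u7u7u4gAAIiIiIiIiJmZmZmZmZmZmZd3d3EWZmZmZmZmZmZmZEREQiIiIiIiK7u7u7u7iIgAAAAIiIiIiJmZmZmZmZmZmZd3d3dxZmZmZmZmZmZmZBFEQiIiIiIiK7u7u7u4iIgAAAAIiIiIiJmZmZmZmZmZmXd3d3d3ZmZmZmZmZmZmEREREiIiIiIiIru7u7uIiIgAAAAAiIiIiJmZmZmZmZmZmXd3d3d3ZmZmZmZmZmZhEREREiIiIiIiIiK7u7uIiIgAAAAACIiIiJmZmZmZmZmZmXd3d3d3ZmZmZmZmZmYRERERIiIiIiIiIiIru7uIiIgAAAAAiIiIiJmZmZmZmZmZmXd3d3d3ZmZmZmZmESIiIRIiIiIiIiIiIiIiK7uIiIgAAAAAiIiIiJmZmZmZmZmZmZd3d3d3dmZhEWZhESIiIiIiIiIiIiIiIiIiIruIiIAAAAAIiIiIiJmZmZmZmZmZmZmXd3d3d3ERERERERIiIiIiIiIiIiIiIiIiIru4iAiAAACIiIiIiJmZmZmZmZmZmZmZd3d3dxERERERERIiIiIiIiIiIiIiIiIiIoiIiIiIAAiIiIiIiJmZmZmZmZmZmZmZd3d3cREREREREREiIiIiIiIiIiIiIiIiIoiCiIiICIiIiIiIiJmZmZmZmZmZmZmXd3d3cRERERERESIiIiIiIiIiIiIiIiIiIiIiIoiICIiIiIiIiJmZmZmZmZmZmZmXd3d3EREREREREiIiIiIiIiIiIiIiIiIiIiIiIiKIiIiIiIiIiBmZmZmZmZmZmZmXd3dxERERERERIiIiIiIiIiIiIiIiIiIiIiIiIiIiKIiIiIiIiBEZmZmZmZmZmZl3d3cRERERERESIiIiIiIiIiIiIiIiIiIiIiIiIiIiKIiIiIiIiBF3eZmZmZmZmZl3d3EREREREREiIiIiIiIiIiIiIiIiIiIiIiIiIiIiIoiIiIiIghF3d3mZl3d3d5d3d3EREREREREiIiIiIiIiIiIiIiIiIiIiIiIiIiIiIiKIEYiIghd3d3d3d3d3d3d3dxERERERESIiIiIiIiIiIiIiIiIiIiIiIiIiIiIiIiIhERGCInd3d3d3d3d3d3d3dxERERERESIiIiIiIiIiIiIiIiIiIiIiIiIiIiIiIiIhERESInd3d3d3d3d3d3d3dxERERERESIiIiIiIiIiIiIiIiIiIiIiIiIiIiIiIiIiEREAAHd3d3d3d3d3d3d3dxERERERESIiIiIiIiIiIiIiIiIiIiIiIiIiIiIiIiIiERAAAHd3d3d3d3d3d3d3dxERERERESIiIiIiIiIiIiIiIiIiIiIiIiIiIiIiIiIiIRAAAHd3d3d3d3d3d3d3dxERERERESIiIiIiIiIiIiIiIiIiIiIiIiIiIiIiIiIhERAAAHd3d3d3d3d3d3d3dxERERERERIiIiIiIiIiIiIiIiIiIiIiIiIiIiIiIiIRERAAAHd3d3d3d3d3d3d3d3ERERERERIiIiIiIiIiIiIiIiIiIiIiIiIiIiIiIiERERAAAHd3d3d3d3d3d3d3d3ERERERERIiIiIiIiIiIiIiIiIiIiIiIiIiIiIiIhERERAAAHd3d3d3d3d3d3d3d3cREREREREiIiIiIiIiIiIiIiIiIiIiIiIiIiIiIhEREQAAAHd3d3d3d3d3d3d3d3cRERERERESIiIiIiIiIiIiIiIiIiIiIiIiIiIiIhEREQAAAHd3d3d3d3d3d3d3d3d3ERERERESIiIiIiIiIiIiIiIiIiIiIiIiIiIiIhERAAAAAHd3d3d3d3d3d3d3d3d3cRERERESIiIiIiIiIiIiIiIiIiIiIiIiIiIiIRERAAAAAA=="/>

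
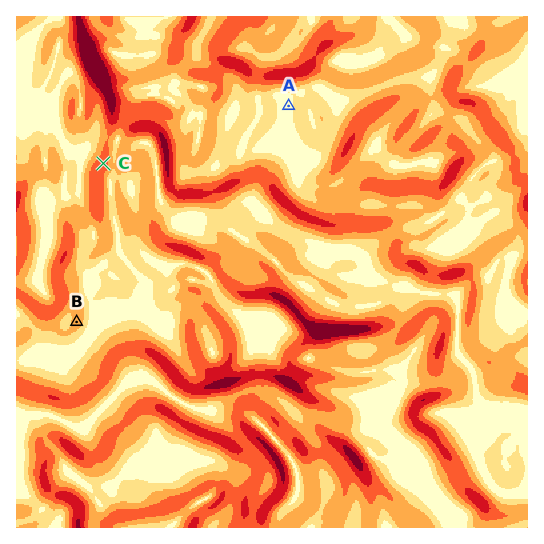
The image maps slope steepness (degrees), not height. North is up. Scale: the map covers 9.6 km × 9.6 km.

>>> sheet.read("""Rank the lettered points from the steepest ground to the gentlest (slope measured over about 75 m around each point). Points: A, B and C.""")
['C', 'B', 'A']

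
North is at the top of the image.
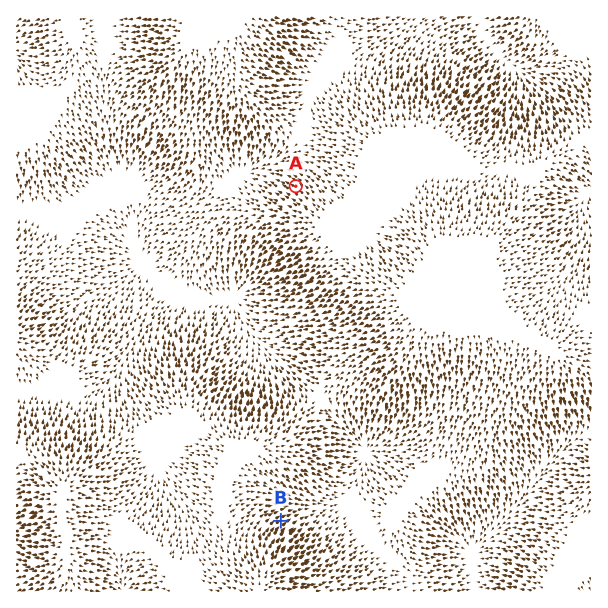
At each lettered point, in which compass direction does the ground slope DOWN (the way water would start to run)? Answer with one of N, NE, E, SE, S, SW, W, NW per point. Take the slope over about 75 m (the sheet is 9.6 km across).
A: NW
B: NE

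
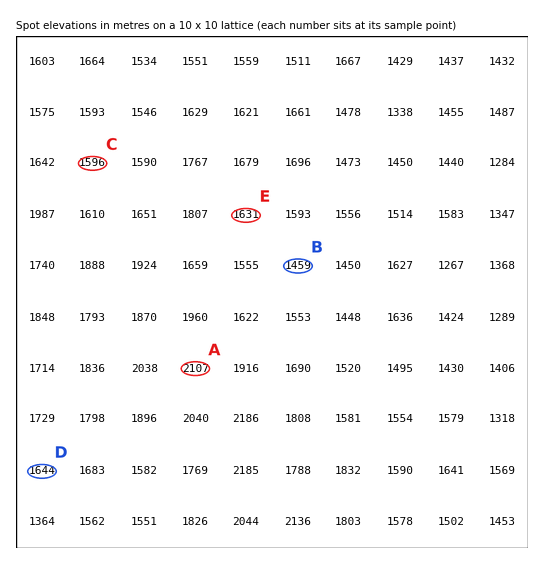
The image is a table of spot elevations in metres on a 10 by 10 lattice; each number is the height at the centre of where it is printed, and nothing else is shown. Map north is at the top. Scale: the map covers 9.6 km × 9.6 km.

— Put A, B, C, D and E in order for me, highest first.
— A D E C B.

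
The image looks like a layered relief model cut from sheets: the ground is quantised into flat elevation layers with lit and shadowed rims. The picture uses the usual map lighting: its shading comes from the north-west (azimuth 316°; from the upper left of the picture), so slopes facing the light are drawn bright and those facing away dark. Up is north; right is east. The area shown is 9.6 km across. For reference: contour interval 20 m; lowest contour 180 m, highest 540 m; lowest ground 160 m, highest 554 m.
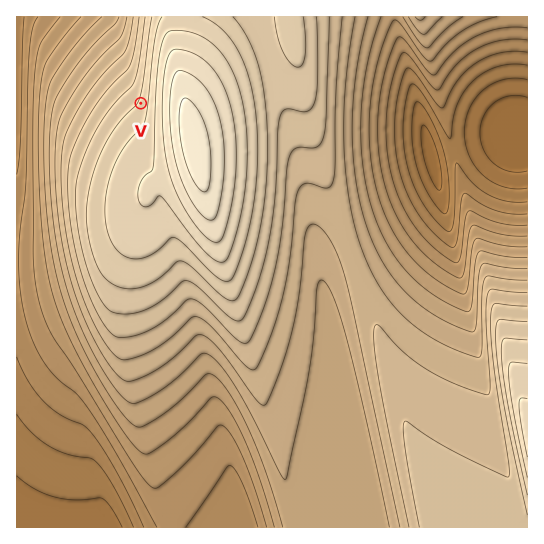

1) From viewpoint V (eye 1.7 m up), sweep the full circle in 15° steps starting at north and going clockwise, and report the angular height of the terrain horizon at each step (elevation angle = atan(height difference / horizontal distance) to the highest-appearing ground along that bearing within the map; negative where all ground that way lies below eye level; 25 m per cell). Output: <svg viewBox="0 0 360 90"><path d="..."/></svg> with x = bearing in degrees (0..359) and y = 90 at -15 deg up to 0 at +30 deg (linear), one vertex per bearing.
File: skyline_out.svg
<svg viewBox="0 0 360 90"><path d="M0 63l15-5 15-4 15-4 15-3 15-2 15 0 15 0 15 2 15 2 15 4 15 2 15 2 15 1 15 1 15 2 15 2 15 2 15 1 15 1 15 1 15 0 15 0 15-1"/></svg>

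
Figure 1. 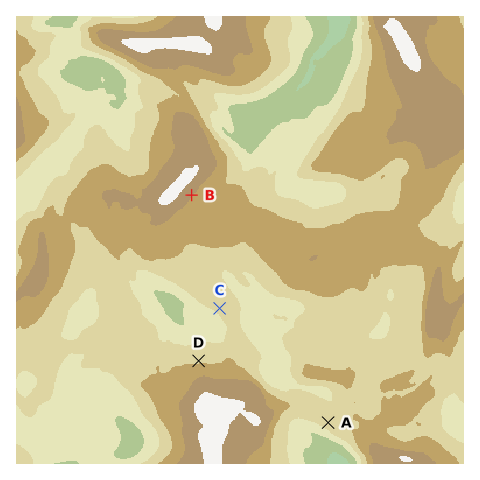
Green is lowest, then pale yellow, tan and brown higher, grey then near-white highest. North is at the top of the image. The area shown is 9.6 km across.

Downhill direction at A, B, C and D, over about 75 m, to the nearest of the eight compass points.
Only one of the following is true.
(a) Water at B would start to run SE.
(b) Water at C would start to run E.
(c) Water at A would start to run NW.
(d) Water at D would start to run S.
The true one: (a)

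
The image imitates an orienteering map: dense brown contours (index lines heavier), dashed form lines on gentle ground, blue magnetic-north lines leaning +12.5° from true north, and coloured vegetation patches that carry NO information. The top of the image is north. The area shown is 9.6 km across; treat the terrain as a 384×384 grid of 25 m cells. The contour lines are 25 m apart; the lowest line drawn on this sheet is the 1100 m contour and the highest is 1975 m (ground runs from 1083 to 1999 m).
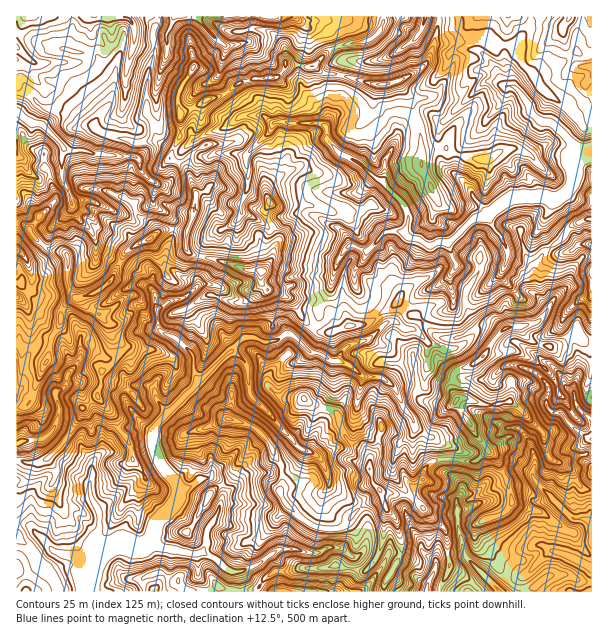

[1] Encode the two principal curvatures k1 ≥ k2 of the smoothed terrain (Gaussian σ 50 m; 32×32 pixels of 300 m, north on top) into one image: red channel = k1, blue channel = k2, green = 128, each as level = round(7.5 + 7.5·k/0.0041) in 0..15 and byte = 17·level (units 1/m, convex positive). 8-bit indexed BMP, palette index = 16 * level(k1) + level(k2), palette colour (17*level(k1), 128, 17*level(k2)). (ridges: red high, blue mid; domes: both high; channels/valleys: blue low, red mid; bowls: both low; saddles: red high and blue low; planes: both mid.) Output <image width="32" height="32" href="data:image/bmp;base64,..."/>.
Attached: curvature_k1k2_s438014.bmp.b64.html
<image width="32" height="32" href="data:image/bmp;base64,Qk02CAAAAAAAADYEAAAoAAAAIAAAACAAAAABAAgAAAAAAAAEAAATCwAAEwsAAAABAAAAAAAAAIAAABGAAAAigAAAM4AAAESAAABVgAAAZoAAAHeAAACIgAAAmYAAAKqAAAC7gAAAzIAAAN2AAADugAAA/4AAAACAEQARgBEAIoARADOAEQBEgBEAVYARAGaAEQB3gBEAiIARAJmAEQCqgBEAu4ARAMyAEQDdgBEA7oARAP+AEQAAgCIAEYAiACKAIgAzgCIARIAiAFWAIgBmgCIAd4AiAIiAIgCZgCIAqoAiALuAIgDMgCIA3YAiAO6AIgD/gCIAAIAzABGAMwAigDMAM4AzAESAMwBVgDMAZoAzAHeAMwCIgDMAmYAzAKqAMwC7gDMAzIAzAN2AMwDugDMA/4AzAACARAARgEQAIoBEADOARABEgEQAVYBEAGaARAB3gEQAiIBEAJmARACqgEQAu4BEAMyARADdgEQA7oBEAP+ARAAAgFUAEYBVACKAVQAzgFUARIBVAFWAVQBmgFUAd4BVAIiAVQCZgFUAqoBVALuAVQDMgFUA3YBVAO6AVQD/gFUAAIBmABGAZgAigGYAM4BmAESAZgBVgGYAZoBmAHeAZgCIgGYAmYBmAKqAZgC7gGYAzIBmAN2AZgDugGYA/4BmAACAdwARgHcAIoB3ADOAdwBEgHcAVYB3AGaAdwB3gHcAiIB3AJmAdwCqgHcAu4B3AMyAdwDdgHcA7oB3AP+AdwAAgIgAEYCIACKAiAAzgIgARICIAFWAiABmgIgAd4CIAIiAiACZgIgAqoCIALuAiADMgIgA3YCIAO6AiAD/gIgAAICZABGAmQAigJkAM4CZAESAmQBVgJkAZoCZAHeAmQCIgJkAmYCZAKqAmQC7gJkAzICZAN2AmQDugJkA/4CZAACAqgARgKoAIoCqADOAqgBEgKoAVYCqAGaAqgB3gKoAiICqAJmAqgCqgKoAu4CqAMyAqgDdgKoA7oCqAP+AqgAAgLsAEYC7ACKAuwAzgLsARIC7AFWAuwBmgLsAd4C7AIiAuwCZgLsAqoC7ALuAuwDMgLsA3YC7AO6AuwD/gLsAAIDMABGAzAAigMwAM4DMAESAzABVgMwAZoDMAHeAzACIgMwAmYDMAKqAzAC7gMwAzIDMAN2AzADugMwA/4DMAACA3QARgN0AIoDdADOA3QBEgN0AVYDdAGaA3QB3gN0AiIDdAJmA3QCqgN0Au4DdAMyA3QDdgN0A7oDdAP+A3QAAgO4AEYDuACKA7gAzgO4ARIDuAFWA7gBmgO4Ad4DuAIiA7gCZgO4AqoDuALuA7gDMgO4A3YDuAO6A7gD/gO4AAID/ABGA/wAigP8AM4D/AESA/wBVgP8AZoD/AHeA/wCIgP8AmYD/AKqA/wC7gP8AzID/AN2A/wDugP8A/4D/AJaHuIWGpdXFx9XT58T4opKCgpKg9qWQ9JXVkMa2tqW2hreWhobGhLalxdKAkZDl+Pb54/bQ5sag5pDGl6SmpYO3lIWGh4WFhZKikcbY53CQoICwgsL3kcKw5oaGhISFtaSEqKeFpbaExfiQtZWmxpXo58dztPOi9aD3lYV1l9e0lpent4PXtHSDhPaBlpXE54aGt5L3oPrmgLPl+LTGkYSWpqeFlJTG57OD+LGWlfiGlZOEtffT4rGQtKT3pICm1paVtoWDp7XVgaSApJWkxKbJgIT3gtT1sXG1ktVwxdaj1vfGhYG093GzlrO0tJT4lICjxeiUs6T29OT5pYD25NSAkPWStKX3cMb4pZVz9cWgtabUpdWjk3Jz9rP1kPjFkJTngPWj96CxoabS+ffXkMa1tqOU+JOCxbTmgJD2s8Dw6New+fa04NKxgcfko4DF2di1w9S3kNe1+NT297WQ9dC21JCi5ZTBcPeRctfR1sWnt4TYsJCTtKXFk3Lo5tDQ48b4tKDZtbeV1LLRodDl1ZKngJDU1qW0pOf3kpCw4cXBxrajsaS2yObnkPeSwOKi9IDEwLSVtrSTcZT21MP2x7alluZxldiTgJCl5qFxkNCA59jnw7OTo8e2pNX25qGy1rWF9ZTVxrSw9vaElaeWk9WFlpaWtaa3pIKltqWk94Djw4WU9/Ww9KDAoPbS5uj31pWTtZWHt6LGwbKVstPW96DVleaCg/iSoPezcITC9pOzlpDhx6il5+OQ9pCjtoXGobCl96aB5aWTo+f298am1nWGkfSQ17eE5rD4uIDWtYL2o/PH2JCW9viA93Klg7bXppe4kNHAgpCQgPeTodHG1ZD045Czs9Wj1sH2haKBwrKUlaLGppOw1uahoLD453HW+aLm5ICgsfaQ0/XFs6Dn+JSmp7fX6ICm6NmxkoOUk3Ojx5LQ+PbnxpBw1ufXsdWldnaVtbOQlcfIlJHXg5Sko6SB9pDIhoay0+TllMaBxqe3t8e1oLG5x4OSt8fFoviTpLT4kJCAgLCi5qLTwqKjl6engJDWoKa3pbanuMfotIWFxaGzx9jXpaWSw7GSyLS0tdSgyZimk7eEt3SmloalgceDpbaHt4OmtKT2xnSCkqGys5GWl4aGpYSkp6Omg4O2p8aWh4eHxoPCxuH29ZV0hbaGloWUlZWmuJWllqSC2KeWpqaXh3e2g+OU9aCw9/f2gqbV9vb397OjlqWDc8eXhpaThJSVl8eB93D215CWhOP19qFwgICV9qSmlZWmppempaaoqJeWtpL2gPiEkJCC1pSFxPb3pqCB5pWVqKeXhYWXloeHl5Wikfeg4rD29vOio5WGdXT41ZD2hoaYhaeXg6Y="/>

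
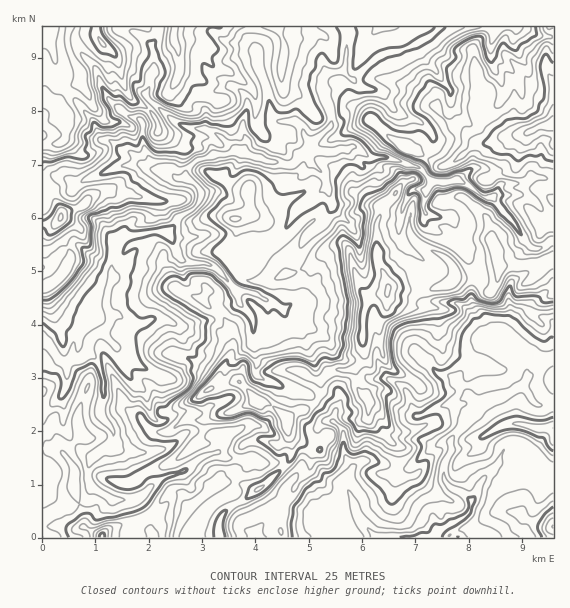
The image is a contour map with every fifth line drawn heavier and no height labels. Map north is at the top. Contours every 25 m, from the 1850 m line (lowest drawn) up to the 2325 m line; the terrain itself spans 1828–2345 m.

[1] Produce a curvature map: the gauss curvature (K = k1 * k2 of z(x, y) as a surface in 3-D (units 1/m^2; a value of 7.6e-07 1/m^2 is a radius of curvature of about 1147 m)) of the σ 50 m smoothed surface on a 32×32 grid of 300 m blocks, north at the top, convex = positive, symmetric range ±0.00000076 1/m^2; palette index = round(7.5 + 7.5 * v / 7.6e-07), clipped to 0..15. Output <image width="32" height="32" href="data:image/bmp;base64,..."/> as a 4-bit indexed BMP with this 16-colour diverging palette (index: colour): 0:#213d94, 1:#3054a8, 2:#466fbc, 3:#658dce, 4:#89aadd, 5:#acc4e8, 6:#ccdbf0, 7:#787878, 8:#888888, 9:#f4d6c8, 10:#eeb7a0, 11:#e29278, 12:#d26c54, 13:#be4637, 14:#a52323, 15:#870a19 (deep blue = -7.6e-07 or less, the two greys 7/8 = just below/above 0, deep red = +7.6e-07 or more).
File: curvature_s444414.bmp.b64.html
<image width="32" height="32" href="data:image/bmp;base64,Qk12AgAAAAAAAHYAAAAoAAAAIAAAACAAAAABAAQAAAAAAAACAAATCwAAEwsAABAAAAAAAAAAlD0hAKhUMAC8b0YAzo1lAN2qiQDoxKwA8NvMAHh4eACIiIgAyNb0AKC37gB4kuIAVGzSADdGvgAjI6UAGQqHAHS/J3aIi3eId3h4h3hoh2yIWIZHiXaXdqiHeIiIZphYh0eGmHZnPEaXZ4h4aIh3homJq4SXpzvJRaeYelmHd3d2h3hmp4hqQ5dWxUmad2h2mGiGenllx6Usd6m2dmiIimaKV3WGaHhrefdSRXaYaoWmeYh+Rz+tKKgo5rqYiIh4SFaVZQxaHwiEibdnhneGh8fMinn84Tl2dtRpi5dod3hWkodYgWX026VBdCdIeHiIhoZ3bZSGNXaVpIrpiGeId5mHd2eIdoiHiIyG6Yeod3ZneHeHmVaHh3iHcKdViYl7N4h3aIh1iXiIlmxWbigVWNh3d1vGpXh3d4hudG0t+cN7dpeEbIW3iHh5RWicN4J4aLVnd9aYh4h4iah3iHeFaFZ4mHdHlHd3dmt3dnZ5qKg8mod3SYqHh4g8hnh3hnZ2nxd6aLCKZ3d4iId8l3k6hzzEhIbYs5iHh3ZX6tegt3hYOIiIpfOqVohXmw8KD0d3SqhVZ4CYWIZnd2eQrohnlo4eZ2pZdKiYhn9W+IhGh4p2ia8PZbdZeVVxlHd3d4eXiSngVYxXdniLdPmIhXeGxoaIbE92X1d4aGRleNp4d4ZmqIdXl3hniHiHl2ijdWhniIWHild4h4h4d2eHWIpnW3dslXWXiIl4d4iIeIb9qWyHYvd4d4d3d3d4eId3YIil"/>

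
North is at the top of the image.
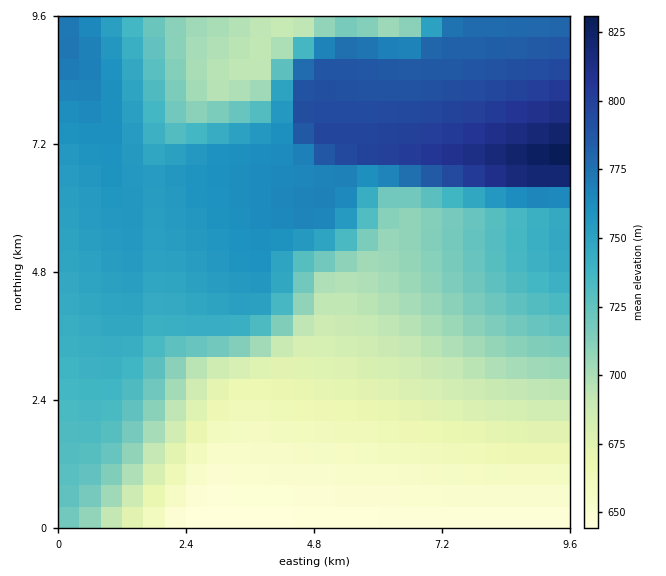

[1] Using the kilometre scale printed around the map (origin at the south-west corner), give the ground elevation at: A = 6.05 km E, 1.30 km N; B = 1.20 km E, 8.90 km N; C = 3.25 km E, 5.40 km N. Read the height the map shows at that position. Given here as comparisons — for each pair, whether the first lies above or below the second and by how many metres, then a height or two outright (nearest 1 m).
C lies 102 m above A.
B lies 94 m above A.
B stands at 751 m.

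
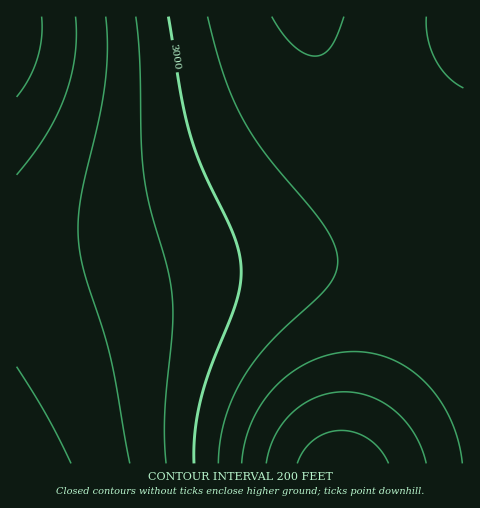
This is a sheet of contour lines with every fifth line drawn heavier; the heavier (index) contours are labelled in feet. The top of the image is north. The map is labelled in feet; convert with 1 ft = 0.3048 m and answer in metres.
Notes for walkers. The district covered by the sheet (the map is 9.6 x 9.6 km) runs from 640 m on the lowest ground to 1190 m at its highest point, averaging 920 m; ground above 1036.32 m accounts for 9.6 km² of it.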